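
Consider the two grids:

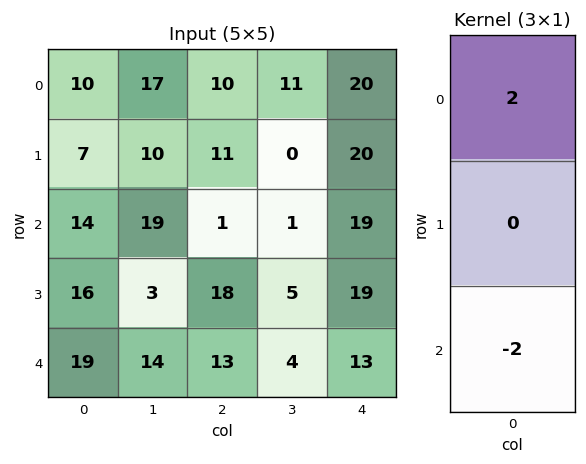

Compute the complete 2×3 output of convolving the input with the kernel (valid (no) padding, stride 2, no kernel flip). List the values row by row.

-8 18 2
-10 -24 12

Output[0,0]: The receptive field on the input at this output position is [10 / 7 / 14]. Elementwise product with the kernel and sum: 10·2 + 14·-2.
Output[0,1]: The receptive field on the input at this output position is [10 / 11 / 1]. Elementwise product with the kernel and sum: 10·2 + 1·-2.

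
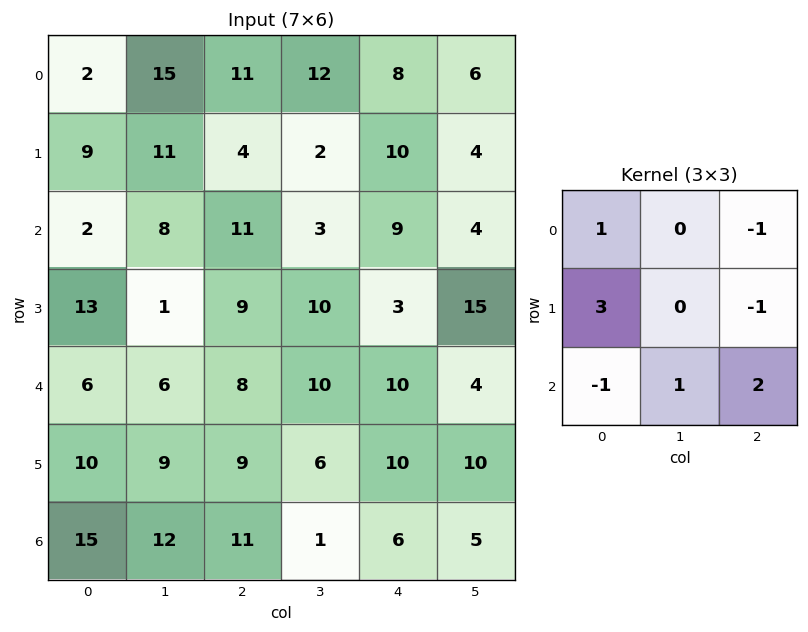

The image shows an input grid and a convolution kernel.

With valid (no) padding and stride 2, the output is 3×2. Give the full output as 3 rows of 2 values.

Output[0,0]: The receptive field on the input at this output position is [2 15 11 / 9 11 4 / 2 8 11]. Elementwise product with the kernel and sum: 2·1 + 11·-1 + 9·3 + 4·-1 + 2·-1 + 8·1 + 11·2.

42 15
37 48
38 17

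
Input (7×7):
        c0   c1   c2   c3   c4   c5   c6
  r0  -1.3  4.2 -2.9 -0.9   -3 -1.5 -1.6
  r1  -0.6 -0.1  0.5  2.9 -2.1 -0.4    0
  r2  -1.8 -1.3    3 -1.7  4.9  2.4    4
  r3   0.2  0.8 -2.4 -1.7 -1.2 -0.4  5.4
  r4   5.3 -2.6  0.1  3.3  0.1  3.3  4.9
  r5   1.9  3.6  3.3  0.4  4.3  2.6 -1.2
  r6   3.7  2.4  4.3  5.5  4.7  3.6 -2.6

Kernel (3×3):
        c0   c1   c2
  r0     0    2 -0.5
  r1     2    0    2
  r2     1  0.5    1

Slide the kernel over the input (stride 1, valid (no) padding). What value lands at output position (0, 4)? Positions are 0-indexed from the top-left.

3.7

The receptive field on the input at this output position is [-3 -1.5 -1.6 / -2.1 -0.4 0 / 4.9 2.4 4]. Elementwise product with the kernel and sum: -1.5·2 + -1.6·-0.5 + -2.1·2 + 0·2 + 4.9·1 + 2.4·0.5 + 4·1.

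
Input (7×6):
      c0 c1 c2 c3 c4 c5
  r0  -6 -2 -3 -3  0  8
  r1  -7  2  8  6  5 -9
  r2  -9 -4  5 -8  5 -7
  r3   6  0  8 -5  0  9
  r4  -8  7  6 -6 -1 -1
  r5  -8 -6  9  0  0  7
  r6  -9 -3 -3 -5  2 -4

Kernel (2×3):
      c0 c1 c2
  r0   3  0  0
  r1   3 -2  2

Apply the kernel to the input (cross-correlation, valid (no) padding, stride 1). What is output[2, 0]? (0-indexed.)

The receptive field on the input at this output position is [-9 -4 5 / 6 0 8]. Elementwise product with the kernel and sum: -9·3 + 6·3 + 0·-2 + 8·2.

7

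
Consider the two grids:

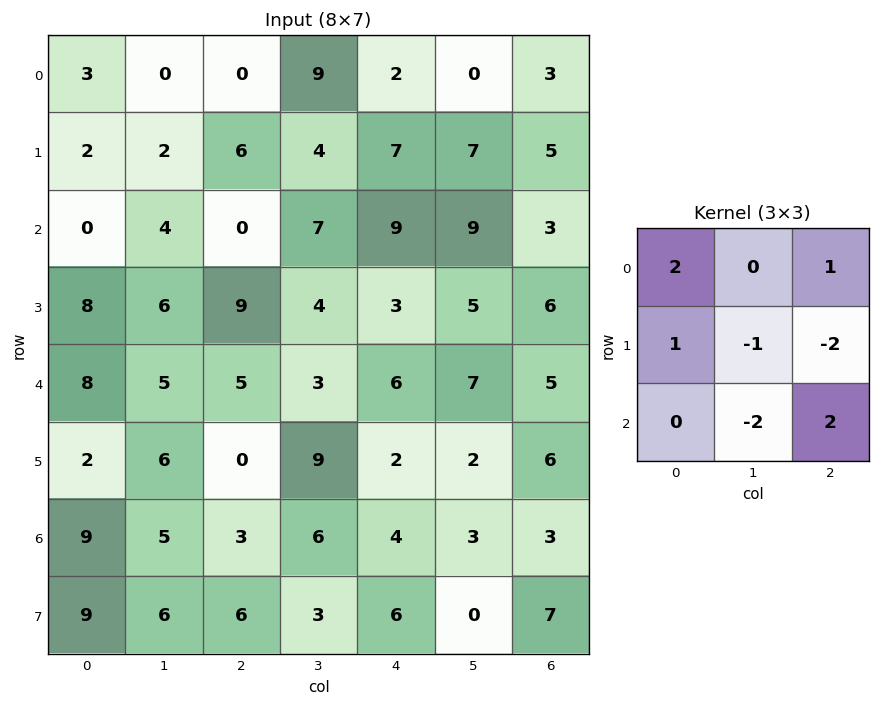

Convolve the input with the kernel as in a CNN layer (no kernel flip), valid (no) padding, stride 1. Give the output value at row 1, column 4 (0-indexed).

15

The receptive field on the input at this output position is [7 7 5 / 9 9 3 / 3 5 6]. Elementwise product with the kernel and sum: 7·2 + 5·1 + 9·1 + 9·-1 + 3·-2 + 5·-2 + 6·2.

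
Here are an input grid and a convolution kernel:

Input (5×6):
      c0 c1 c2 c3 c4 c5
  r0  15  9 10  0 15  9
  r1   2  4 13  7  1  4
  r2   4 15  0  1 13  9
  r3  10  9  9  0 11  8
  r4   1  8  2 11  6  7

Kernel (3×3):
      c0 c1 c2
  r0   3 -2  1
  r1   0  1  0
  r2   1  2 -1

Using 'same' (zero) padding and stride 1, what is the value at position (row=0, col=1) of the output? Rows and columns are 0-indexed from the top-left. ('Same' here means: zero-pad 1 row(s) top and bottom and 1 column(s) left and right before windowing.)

The receptive field on the zero-padded input at this output position is [0 0 0 / 15 9 10 / 2 4 13]. Elementwise product with the kernel and sum: 0·3 + 0·-2 + 0·1 + 9·1 + 2·1 + 4·2 + 13·-1.

6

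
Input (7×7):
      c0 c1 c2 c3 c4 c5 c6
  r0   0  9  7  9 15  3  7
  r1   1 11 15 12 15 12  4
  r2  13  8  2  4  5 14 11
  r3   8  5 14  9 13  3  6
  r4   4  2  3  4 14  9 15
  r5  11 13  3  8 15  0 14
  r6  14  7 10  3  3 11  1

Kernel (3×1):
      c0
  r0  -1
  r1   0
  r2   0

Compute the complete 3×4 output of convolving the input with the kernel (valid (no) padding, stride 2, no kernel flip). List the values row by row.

0 -7 -15 -7
-13 -2 -5 -11
-4 -3 -14 -15

Output[0,0]: The receptive field on the input at this output position is [0 / 1 / 13]. Elementwise product with the kernel and sum: 0·-1.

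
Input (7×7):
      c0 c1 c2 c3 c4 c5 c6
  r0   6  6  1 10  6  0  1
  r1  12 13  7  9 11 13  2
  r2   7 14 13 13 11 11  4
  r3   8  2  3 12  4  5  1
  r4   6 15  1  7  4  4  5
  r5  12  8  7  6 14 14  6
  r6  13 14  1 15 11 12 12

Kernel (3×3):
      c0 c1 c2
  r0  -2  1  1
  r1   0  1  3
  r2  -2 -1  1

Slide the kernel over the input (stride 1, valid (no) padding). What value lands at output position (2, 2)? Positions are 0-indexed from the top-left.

The receptive field on the input at this output position is [13 13 11 / 3 12 4 / 1 7 4]. Elementwise product with the kernel and sum: 13·-2 + 13·1 + 11·1 + 12·1 + 4·3 + 1·-2 + 7·-1 + 4·1.

17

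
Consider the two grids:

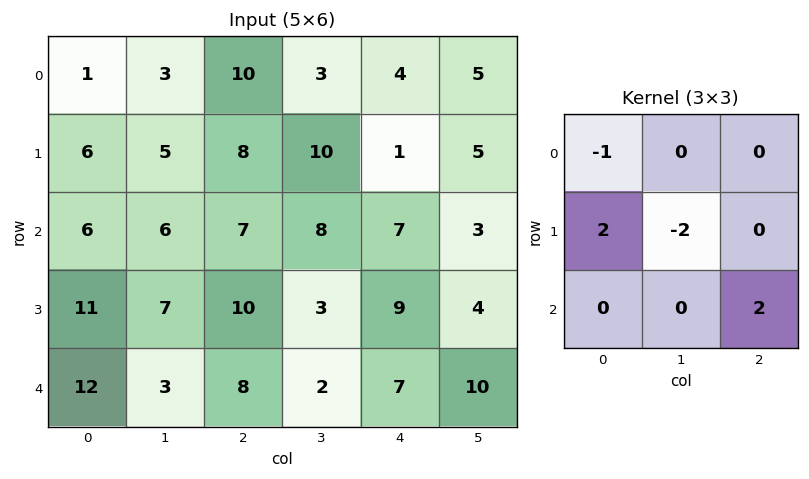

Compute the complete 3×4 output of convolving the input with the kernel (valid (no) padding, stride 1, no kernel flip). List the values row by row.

15 7 0 21
14 -1 8 0
18 -8 21 0

Output[0,0]: The receptive field on the input at this output position is [1 3 10 / 6 5 8 / 6 6 7]. Elementwise product with the kernel and sum: 1·-1 + 6·2 + 5·-2 + 7·2.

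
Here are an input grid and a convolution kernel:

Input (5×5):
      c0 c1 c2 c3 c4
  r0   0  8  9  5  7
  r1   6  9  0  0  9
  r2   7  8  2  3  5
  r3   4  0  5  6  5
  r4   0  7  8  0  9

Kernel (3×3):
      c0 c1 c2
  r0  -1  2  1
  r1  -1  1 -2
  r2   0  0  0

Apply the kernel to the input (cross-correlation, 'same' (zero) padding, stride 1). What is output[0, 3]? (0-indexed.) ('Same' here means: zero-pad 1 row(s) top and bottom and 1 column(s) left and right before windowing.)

The receptive field on the zero-padded input at this output position is [0 0 0 / 9 5 7 / 0 0 9]. Elementwise product with the kernel and sum: 0·-1 + 0·2 + 0·1 + 9·-1 + 5·1 + 7·-2.

-18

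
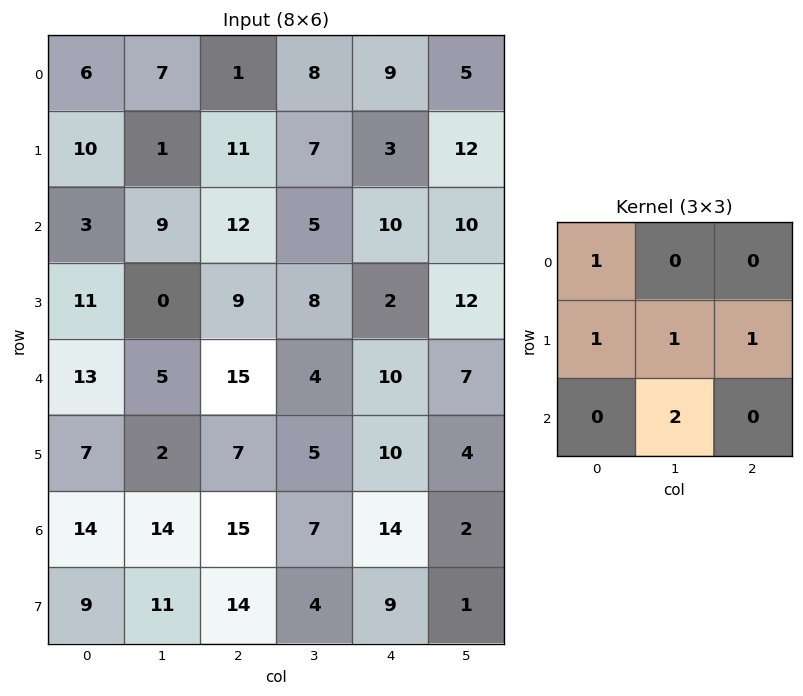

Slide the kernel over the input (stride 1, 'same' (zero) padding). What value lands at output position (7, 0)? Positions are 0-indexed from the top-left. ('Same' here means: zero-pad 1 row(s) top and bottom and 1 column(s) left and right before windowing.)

The receptive field on the zero-padded input at this output position is [0 14 14 / 0 9 11 / 0 0 0]. Elementwise product with the kernel and sum: 0·1 + 0·1 + 9·1 + 11·1 + 0·2.

20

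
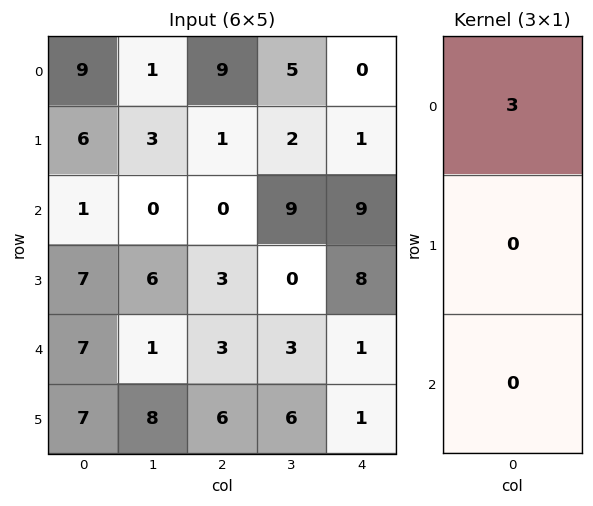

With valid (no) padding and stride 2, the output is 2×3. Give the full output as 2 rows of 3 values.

27 27 0
3 0 27

Output[0,0]: The receptive field on the input at this output position is [9 / 6 / 1]. Elementwise product with the kernel and sum: 9·3.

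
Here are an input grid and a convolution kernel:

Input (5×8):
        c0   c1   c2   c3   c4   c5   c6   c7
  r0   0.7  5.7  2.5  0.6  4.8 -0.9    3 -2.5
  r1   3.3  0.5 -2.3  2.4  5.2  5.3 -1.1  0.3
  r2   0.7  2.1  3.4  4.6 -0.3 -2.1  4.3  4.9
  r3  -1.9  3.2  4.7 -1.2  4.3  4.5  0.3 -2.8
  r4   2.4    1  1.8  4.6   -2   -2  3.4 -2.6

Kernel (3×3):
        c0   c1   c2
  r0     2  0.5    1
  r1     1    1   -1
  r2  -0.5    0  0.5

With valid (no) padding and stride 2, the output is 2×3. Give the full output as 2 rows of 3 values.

Output[0,0]: The receptive field on the input at this output position is [0.7 5.7 2.5 / 3.3 0.5 -2.3 / 0.7 2.1 3.4]. Elementwise product with the kernel and sum: 0.7·2 + 5.7·0.5 + 2.5·1 + 3.3·1 + 0.5·1 + -2.3·-1 + 0.7·-0.5 + 3.4·0.5.

14.2 3.15 26.05
2.15 6.1 13.85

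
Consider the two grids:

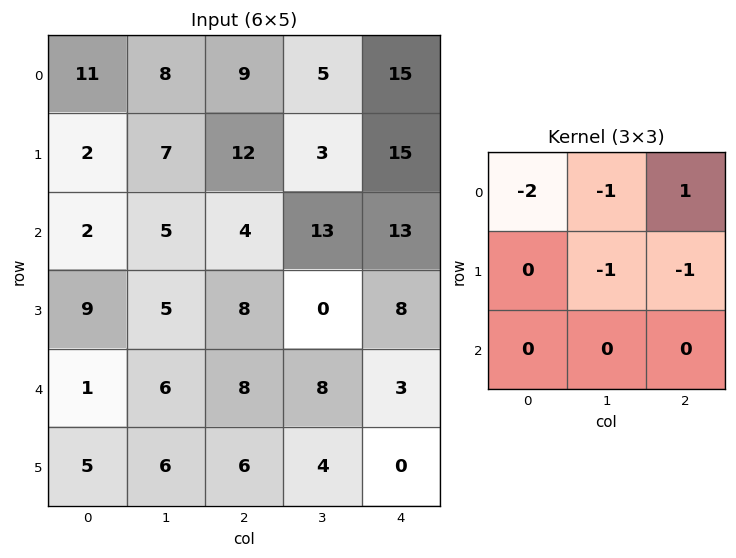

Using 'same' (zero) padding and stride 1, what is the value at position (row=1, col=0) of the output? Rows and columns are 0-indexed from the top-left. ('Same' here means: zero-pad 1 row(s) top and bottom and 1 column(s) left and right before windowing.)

The receptive field on the zero-padded input at this output position is [0 11 8 / 0 2 7 / 0 2 5]. Elementwise product with the kernel and sum: 0·-2 + 11·-1 + 8·1 + 2·-1 + 7·-1.

-12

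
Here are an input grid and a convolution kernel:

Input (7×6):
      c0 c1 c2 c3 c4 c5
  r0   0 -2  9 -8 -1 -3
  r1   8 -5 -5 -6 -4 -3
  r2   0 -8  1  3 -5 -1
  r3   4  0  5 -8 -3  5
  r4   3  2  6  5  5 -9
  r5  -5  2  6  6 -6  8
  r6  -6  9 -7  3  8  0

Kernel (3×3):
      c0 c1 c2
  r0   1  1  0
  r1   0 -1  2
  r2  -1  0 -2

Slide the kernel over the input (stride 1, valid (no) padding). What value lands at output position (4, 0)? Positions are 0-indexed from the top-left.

35

The receptive field on the input at this output position is [3 2 6 / -5 2 6 / -6 9 -7]. Elementwise product with the kernel and sum: 3·1 + 2·1 + 2·-1 + 6·2 + -6·-1 + -7·-2.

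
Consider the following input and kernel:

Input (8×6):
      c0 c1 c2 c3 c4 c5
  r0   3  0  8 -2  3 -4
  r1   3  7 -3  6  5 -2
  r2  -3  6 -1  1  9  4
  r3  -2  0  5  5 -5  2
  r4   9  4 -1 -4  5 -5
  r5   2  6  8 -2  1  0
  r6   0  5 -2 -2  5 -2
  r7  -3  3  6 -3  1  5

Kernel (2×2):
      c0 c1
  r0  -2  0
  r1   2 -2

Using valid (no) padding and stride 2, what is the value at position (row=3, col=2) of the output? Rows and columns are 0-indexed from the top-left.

The receptive field on the input at this output position is [5 -2 / 1 5]. Elementwise product with the kernel and sum: 5·-2 + 1·2 + 5·-2.

-18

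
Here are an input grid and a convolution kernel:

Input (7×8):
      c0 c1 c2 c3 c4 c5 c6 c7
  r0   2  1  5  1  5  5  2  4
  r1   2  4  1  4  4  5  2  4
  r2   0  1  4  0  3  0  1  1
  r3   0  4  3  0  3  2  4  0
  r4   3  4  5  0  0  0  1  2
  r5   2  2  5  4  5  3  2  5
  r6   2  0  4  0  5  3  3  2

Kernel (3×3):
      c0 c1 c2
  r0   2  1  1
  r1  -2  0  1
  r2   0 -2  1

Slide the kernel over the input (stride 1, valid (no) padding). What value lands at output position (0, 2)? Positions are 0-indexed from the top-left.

The receptive field on the input at this output position is [5 1 5 / 1 4 4 / 4 0 3]. Elementwise product with the kernel and sum: 5·2 + 1·1 + 5·1 + 1·-2 + 4·1 + 0·-2 + 3·1.

21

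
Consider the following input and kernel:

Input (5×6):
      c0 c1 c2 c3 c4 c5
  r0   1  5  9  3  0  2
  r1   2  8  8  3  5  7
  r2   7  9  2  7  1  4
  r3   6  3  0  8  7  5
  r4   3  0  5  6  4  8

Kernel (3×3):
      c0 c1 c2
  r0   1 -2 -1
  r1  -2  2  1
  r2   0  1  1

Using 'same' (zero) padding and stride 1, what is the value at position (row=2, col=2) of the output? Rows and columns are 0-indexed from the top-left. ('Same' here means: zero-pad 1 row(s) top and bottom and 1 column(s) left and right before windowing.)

-10

The receptive field on the zero-padded input at this output position is [8 8 3 / 9 2 7 / 3 0 8]. Elementwise product with the kernel and sum: 8·1 + 8·-2 + 3·-1 + 9·-2 + 2·2 + 7·1 + 0·1 + 8·1.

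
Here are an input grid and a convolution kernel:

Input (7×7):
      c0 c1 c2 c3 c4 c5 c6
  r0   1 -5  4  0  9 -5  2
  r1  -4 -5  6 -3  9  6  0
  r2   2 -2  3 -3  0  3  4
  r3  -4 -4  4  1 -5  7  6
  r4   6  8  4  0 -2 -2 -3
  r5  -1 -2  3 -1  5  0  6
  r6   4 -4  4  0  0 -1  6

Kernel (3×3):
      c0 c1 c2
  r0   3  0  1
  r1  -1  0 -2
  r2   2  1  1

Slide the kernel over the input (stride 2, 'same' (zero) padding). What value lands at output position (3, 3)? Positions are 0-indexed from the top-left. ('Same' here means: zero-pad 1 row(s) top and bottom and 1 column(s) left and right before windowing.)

1

The receptive field on the zero-padded input at this output position is [0 6 0 / -1 6 0 / 0 0 0]. Elementwise product with the kernel and sum: 0·3 + 0·1 + -1·-1 + 0·-2 + 0·2 + 0·1 + 0·1.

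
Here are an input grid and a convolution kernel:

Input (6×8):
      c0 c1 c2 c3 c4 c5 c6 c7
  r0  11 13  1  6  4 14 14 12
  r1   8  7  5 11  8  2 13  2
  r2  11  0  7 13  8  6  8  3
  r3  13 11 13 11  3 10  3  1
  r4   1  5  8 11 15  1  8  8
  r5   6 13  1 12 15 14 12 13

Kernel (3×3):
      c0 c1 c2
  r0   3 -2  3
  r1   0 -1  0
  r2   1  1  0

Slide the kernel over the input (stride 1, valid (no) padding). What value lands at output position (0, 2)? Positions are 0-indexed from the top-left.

12

The receptive field on the input at this output position is [1 6 4 / 5 11 8 / 7 13 8]. Elementwise product with the kernel and sum: 1·3 + 6·-2 + 4·3 + 11·-1 + 7·1 + 13·1.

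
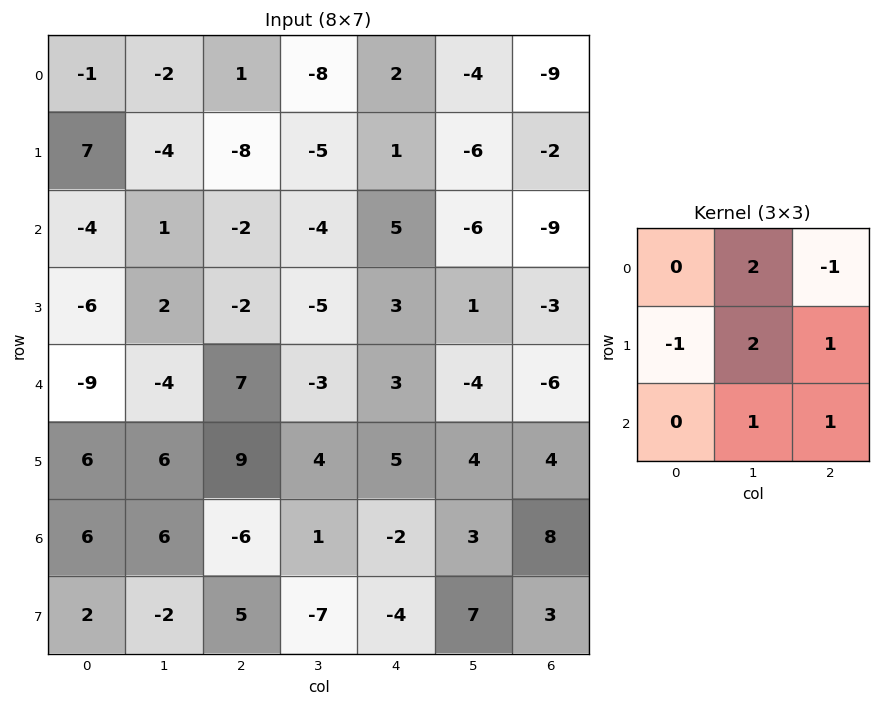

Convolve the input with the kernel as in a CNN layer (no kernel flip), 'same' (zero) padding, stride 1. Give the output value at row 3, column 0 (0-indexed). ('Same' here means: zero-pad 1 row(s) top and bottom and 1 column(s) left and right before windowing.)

The receptive field on the zero-padded input at this output position is [0 -4 1 / 0 -6 2 / 0 -9 -4]. Elementwise product with the kernel and sum: -4·2 + 1·-1 + 0·-1 + -6·2 + 2·1 + -9·1 + -4·1.

-32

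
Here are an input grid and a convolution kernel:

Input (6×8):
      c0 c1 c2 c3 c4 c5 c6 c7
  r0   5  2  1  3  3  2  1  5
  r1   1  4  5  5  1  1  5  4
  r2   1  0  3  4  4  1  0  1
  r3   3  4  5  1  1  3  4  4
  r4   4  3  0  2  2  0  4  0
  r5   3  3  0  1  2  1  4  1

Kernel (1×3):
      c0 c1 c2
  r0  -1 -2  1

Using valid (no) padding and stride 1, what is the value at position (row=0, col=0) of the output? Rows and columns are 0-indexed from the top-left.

The receptive field on the input at this output position is [5 2 1]. Elementwise product with the kernel and sum: 5·-1 + 2·-2 + 1·1.

-8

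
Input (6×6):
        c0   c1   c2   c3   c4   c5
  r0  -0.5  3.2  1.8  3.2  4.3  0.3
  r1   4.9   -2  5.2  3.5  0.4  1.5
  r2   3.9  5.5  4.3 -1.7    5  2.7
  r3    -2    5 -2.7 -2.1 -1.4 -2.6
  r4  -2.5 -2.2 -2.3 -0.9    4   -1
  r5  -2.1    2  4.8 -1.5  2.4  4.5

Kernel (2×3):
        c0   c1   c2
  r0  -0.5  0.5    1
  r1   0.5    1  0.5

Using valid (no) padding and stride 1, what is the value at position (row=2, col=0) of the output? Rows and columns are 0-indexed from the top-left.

The receptive field on the input at this output position is [3.9 5.5 4.3 / -2 5 -2.7]. Elementwise product with the kernel and sum: 3.9·-0.5 + 5.5·0.5 + 4.3·1 + -2·0.5 + 5·1 + -2.7·0.5.

7.75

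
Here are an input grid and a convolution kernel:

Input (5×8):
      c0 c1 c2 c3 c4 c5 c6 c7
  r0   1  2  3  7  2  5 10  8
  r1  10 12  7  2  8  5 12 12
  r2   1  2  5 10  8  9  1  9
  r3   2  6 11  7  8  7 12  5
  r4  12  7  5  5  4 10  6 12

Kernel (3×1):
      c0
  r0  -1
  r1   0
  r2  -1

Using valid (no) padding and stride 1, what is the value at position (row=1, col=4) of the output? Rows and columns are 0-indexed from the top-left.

-16

The receptive field on the input at this output position is [8 / 8 / 8]. Elementwise product with the kernel and sum: 8·-1 + 8·-1.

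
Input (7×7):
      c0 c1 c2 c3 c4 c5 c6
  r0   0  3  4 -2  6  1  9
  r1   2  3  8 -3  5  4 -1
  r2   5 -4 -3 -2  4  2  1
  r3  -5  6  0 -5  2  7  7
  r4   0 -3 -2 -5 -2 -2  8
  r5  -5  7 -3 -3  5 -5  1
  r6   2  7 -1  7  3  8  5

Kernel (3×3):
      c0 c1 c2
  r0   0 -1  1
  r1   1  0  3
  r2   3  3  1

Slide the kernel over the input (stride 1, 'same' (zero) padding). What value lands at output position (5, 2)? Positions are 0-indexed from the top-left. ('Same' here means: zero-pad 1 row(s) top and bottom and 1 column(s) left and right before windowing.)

The receptive field on the zero-padded input at this output position is [-3 -2 -5 / 7 -3 -3 / 7 -1 7]. Elementwise product with the kernel and sum: -2·-1 + -5·1 + 7·1 + -3·3 + 7·3 + -1·3 + 7·1.

20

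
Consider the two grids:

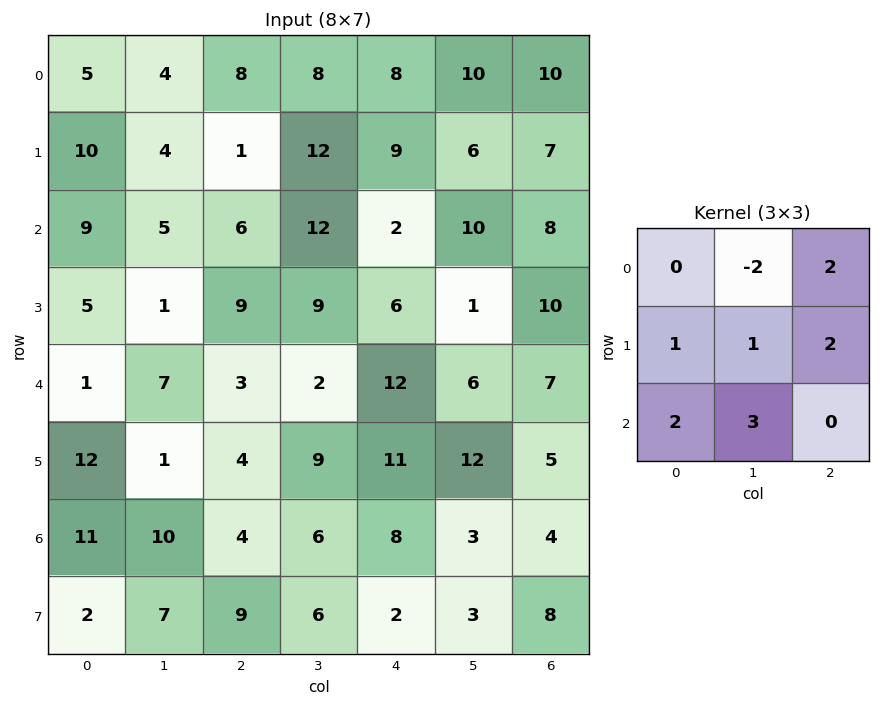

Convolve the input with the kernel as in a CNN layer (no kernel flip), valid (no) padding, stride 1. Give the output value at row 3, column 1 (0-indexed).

28

The receptive field on the input at this output position is [1 9 9 / 7 3 2 / 1 4 9]. Elementwise product with the kernel and sum: 9·-2 + 9·2 + 7·1 + 3·1 + 2·2 + 1·2 + 4·3.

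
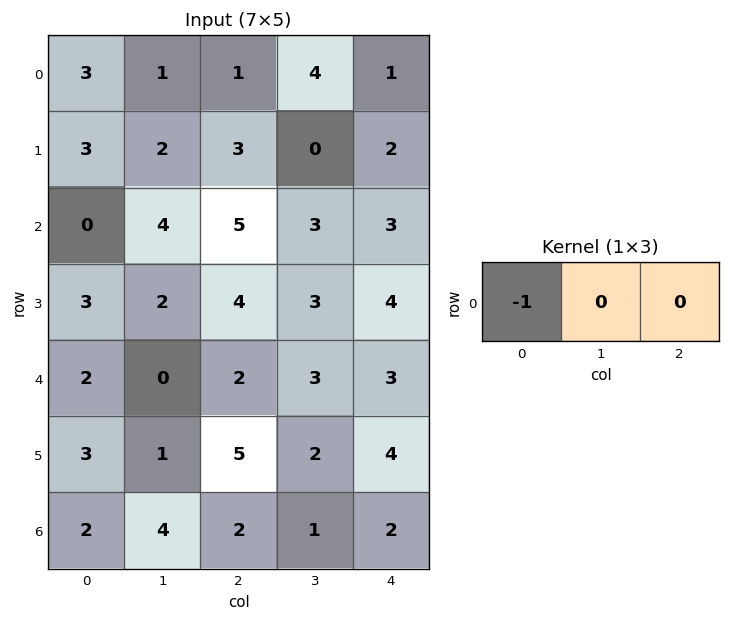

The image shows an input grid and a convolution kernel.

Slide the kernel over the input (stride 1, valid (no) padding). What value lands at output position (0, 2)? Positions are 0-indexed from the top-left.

-1

The receptive field on the input at this output position is [1 4 1]. Elementwise product with the kernel and sum: 1·-1.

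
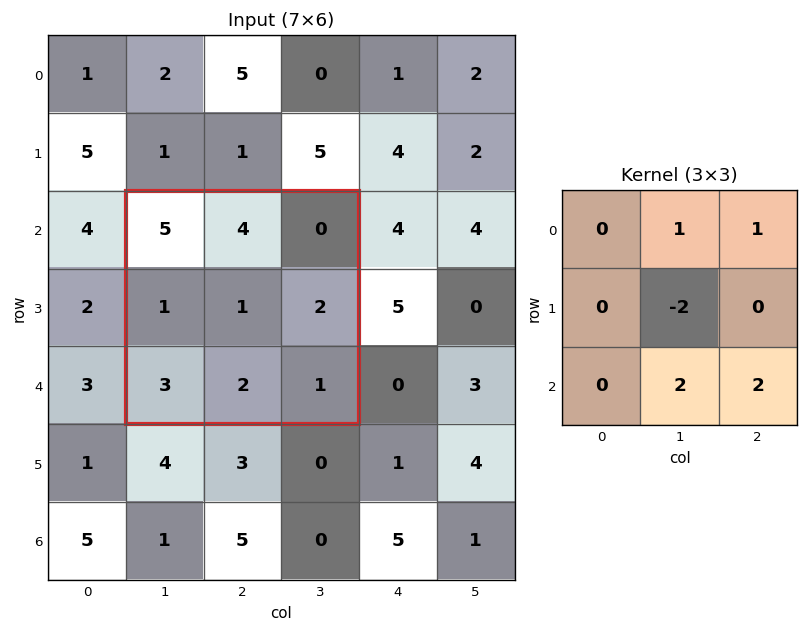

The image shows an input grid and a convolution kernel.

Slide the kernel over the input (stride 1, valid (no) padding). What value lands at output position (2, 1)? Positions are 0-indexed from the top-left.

The receptive field on the input at this output position is [5 4 0 / 1 1 2 / 3 2 1]. Elementwise product with the kernel and sum: 4·1 + 0·1 + 1·-2 + 2·2 + 1·2.

8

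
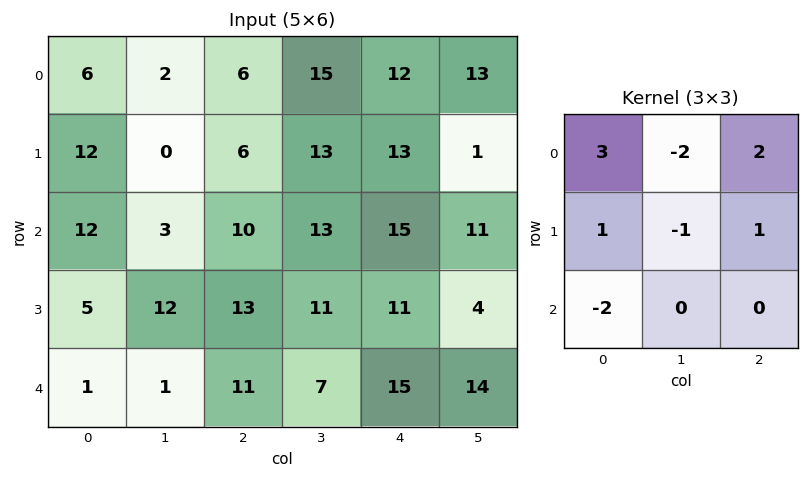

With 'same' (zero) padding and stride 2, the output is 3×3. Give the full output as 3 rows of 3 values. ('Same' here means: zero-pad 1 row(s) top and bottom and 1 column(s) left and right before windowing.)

Output[0,0]: The receptive field on the zero-padded input at this output position is [0 0 0 / 0 6 2 / 0 12 0]. Elementwise product with the kernel and sum: 0·3 + 0·-2 + 0·2 + 0·1 + 6·-1 + 2·1 + 0·-2.

-4 11 -10
-33 -4 2
14 29 25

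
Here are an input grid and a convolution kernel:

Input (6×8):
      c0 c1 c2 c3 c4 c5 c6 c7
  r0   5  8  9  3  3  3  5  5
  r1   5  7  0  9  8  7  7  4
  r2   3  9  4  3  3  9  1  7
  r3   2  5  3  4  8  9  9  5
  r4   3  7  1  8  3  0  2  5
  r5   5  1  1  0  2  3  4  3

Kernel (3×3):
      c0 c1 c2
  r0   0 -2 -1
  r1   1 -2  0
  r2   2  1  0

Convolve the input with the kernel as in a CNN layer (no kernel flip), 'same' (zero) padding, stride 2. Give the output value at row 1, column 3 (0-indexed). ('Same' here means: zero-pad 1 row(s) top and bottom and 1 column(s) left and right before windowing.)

The receptive field on the zero-padded input at this output position is [7 7 4 / 9 1 7 / 9 9 5]. Elementwise product with the kernel and sum: 7·-2 + 4·-1 + 9·1 + 1·-2 + 9·2 + 9·1.

16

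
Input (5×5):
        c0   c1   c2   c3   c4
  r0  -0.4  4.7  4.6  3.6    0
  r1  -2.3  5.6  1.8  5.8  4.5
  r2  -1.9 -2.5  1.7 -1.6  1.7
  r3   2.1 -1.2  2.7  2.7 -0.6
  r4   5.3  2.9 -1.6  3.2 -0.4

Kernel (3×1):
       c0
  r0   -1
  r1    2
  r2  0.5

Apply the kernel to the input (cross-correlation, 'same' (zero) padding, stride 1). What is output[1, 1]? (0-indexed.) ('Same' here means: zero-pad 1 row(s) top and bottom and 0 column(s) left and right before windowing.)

5.25

The receptive field on the zero-padded input at this output position is [4.7 / 5.6 / -2.5]. Elementwise product with the kernel and sum: 4.7·-1 + 5.6·2 + -2.5·0.5.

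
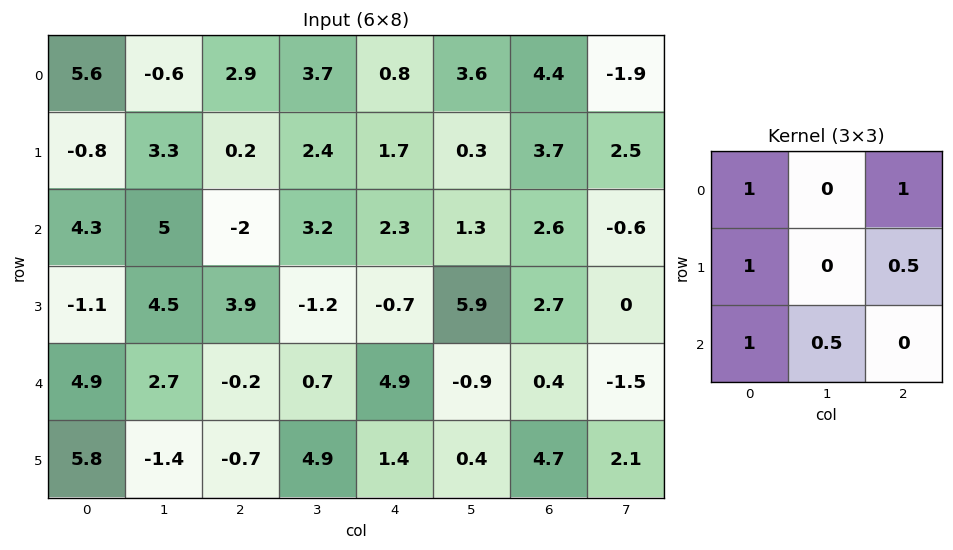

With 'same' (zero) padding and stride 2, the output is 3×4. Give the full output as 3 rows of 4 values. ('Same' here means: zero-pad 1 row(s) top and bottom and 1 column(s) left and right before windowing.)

-0.7 4.65 8.75 4.8
5.25 18.75 5 11.05
8.75 4.6 10.55 7

Output[0,0]: The receptive field on the zero-padded input at this output position is [0 0 0 / 0 5.6 -0.6 / 0 -0.8 3.3]. Elementwise product with the kernel and sum: 0·1 + 0·1 + 0·1 + -0.6·0.5 + 0·1 + -0.8·0.5.
Output[0,1]: The receptive field on the zero-padded input at this output position is [0 0 0 / -0.6 2.9 3.7 / 3.3 0.2 2.4]. Elementwise product with the kernel and sum: 0·1 + 0·1 + -0.6·1 + 3.7·0.5 + 3.3·1 + 0.2·0.5.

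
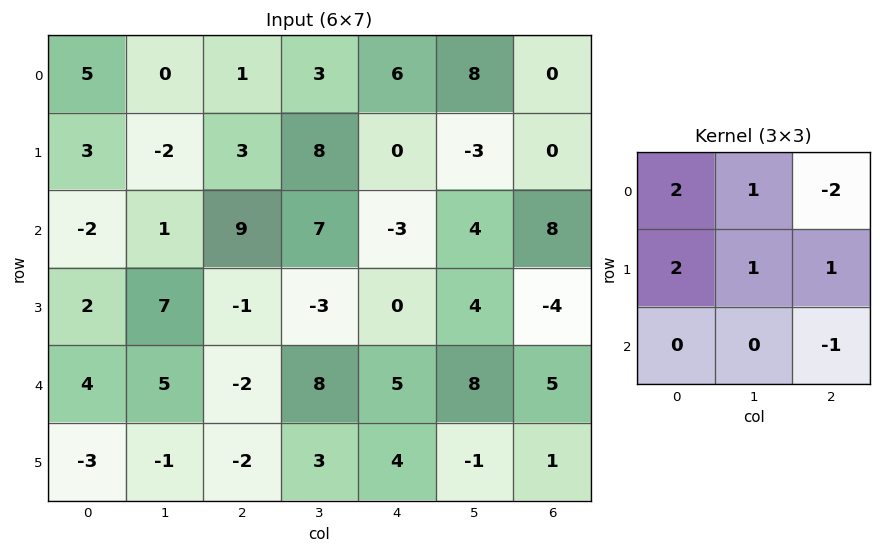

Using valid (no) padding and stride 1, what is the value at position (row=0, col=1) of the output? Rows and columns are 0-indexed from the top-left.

The receptive field on the input at this output position is [0 1 3 / -2 3 8 / 1 9 7]. Elementwise product with the kernel and sum: 0·2 + 1·1 + 3·-2 + -2·2 + 3·1 + 8·1 + 7·-1.

-5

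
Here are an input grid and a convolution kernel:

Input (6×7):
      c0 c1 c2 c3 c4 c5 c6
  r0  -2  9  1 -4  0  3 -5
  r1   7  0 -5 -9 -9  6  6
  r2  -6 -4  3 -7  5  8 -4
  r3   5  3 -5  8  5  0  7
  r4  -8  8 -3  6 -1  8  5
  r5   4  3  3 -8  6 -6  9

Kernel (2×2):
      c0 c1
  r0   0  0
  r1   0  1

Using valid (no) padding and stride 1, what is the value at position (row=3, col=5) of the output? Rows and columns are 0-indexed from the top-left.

5

The receptive field on the input at this output position is [0 7 / 8 5]. Elementwise product with the kernel and sum: 5·1.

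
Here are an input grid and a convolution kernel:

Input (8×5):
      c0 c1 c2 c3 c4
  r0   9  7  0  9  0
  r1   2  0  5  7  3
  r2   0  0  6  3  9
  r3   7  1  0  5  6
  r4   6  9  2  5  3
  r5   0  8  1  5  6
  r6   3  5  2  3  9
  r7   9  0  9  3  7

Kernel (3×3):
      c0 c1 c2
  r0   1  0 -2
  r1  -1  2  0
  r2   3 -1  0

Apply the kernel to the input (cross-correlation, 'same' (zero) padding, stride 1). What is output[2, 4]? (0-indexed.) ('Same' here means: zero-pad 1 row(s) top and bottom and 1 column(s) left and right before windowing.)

The receptive field on the zero-padded input at this output position is [7 3 0 / 3 9 0 / 5 6 0]. Elementwise product with the kernel and sum: 7·1 + 0·-2 + 3·-1 + 9·2 + 5·3 + 6·-1.

31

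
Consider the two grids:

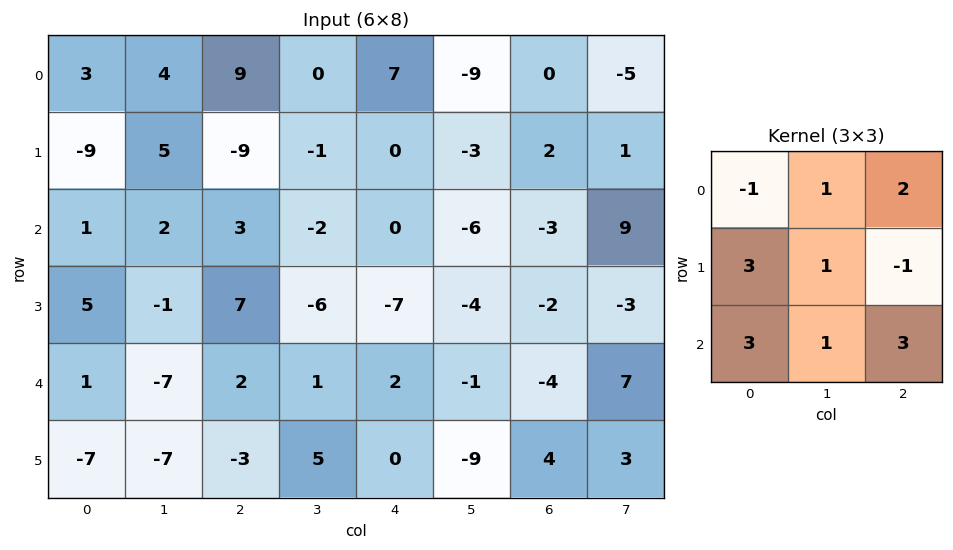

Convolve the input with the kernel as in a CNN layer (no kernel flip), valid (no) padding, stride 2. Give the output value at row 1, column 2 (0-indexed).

The receptive field on the input at this output position is [0 -6 -3 / -7 -4 -2 / 2 -1 -4]. Elementwise product with the kernel and sum: 0·-1 + -6·1 + -3·2 + -7·3 + -4·1 + -2·-1 + 2·3 + -1·1 + -4·3.

-42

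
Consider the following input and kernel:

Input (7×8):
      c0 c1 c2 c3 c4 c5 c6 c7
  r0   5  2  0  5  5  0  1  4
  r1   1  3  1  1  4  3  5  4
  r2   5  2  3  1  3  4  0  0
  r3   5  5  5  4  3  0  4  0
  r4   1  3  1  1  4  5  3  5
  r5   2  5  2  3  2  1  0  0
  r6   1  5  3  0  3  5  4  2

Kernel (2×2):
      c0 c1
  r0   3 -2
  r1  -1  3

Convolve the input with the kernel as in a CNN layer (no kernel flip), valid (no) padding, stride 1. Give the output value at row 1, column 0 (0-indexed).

-2

The receptive field on the input at this output position is [1 3 / 5 2]. Elementwise product with the kernel and sum: 1·3 + 3·-2 + 5·-1 + 2·3.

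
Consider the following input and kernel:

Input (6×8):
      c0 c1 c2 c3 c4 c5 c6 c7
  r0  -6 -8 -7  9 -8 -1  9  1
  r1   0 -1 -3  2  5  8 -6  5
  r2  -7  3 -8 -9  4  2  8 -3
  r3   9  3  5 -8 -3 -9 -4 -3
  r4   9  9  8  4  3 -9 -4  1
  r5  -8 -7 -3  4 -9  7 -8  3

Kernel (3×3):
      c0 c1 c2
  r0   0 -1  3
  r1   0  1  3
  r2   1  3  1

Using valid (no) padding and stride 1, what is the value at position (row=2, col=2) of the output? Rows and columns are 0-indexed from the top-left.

The receptive field on the input at this output position is [-8 -9 4 / 5 -8 -3 / 8 4 3]. Elementwise product with the kernel and sum: -9·-1 + 4·3 + -8·1 + -3·3 + 8·1 + 4·3 + 3·1.

27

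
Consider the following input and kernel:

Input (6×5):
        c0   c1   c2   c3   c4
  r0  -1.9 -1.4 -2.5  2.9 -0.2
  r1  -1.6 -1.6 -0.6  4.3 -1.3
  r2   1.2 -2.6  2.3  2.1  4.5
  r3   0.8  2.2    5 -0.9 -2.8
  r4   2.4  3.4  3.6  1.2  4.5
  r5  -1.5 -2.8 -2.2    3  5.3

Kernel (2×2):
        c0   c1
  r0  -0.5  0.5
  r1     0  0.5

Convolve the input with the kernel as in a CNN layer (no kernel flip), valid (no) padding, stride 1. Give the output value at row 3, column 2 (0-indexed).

-2.35

The receptive field on the input at this output position is [5 -0.9 / 3.6 1.2]. Elementwise product with the kernel and sum: 5·-0.5 + -0.9·0.5 + 1.2·0.5.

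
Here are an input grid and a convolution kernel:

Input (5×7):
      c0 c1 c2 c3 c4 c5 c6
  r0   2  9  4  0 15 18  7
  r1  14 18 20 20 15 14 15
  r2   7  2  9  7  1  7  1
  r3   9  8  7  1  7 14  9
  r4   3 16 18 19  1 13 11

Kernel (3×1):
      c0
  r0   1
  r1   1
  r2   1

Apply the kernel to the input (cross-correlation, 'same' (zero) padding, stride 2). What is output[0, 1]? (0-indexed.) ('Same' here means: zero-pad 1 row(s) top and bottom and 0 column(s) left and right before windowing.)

The receptive field on the zero-padded input at this output position is [0 / 4 / 20]. Elementwise product with the kernel and sum: 0·1 + 4·1 + 20·1.

24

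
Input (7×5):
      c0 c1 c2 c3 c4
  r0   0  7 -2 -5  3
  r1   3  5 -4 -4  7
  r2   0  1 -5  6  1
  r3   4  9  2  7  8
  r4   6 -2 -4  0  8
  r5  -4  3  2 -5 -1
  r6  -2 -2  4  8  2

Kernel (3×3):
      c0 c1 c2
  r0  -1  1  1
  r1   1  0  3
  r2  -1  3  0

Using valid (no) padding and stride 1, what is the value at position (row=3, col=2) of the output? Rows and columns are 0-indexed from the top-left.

16

The receptive field on the input at this output position is [2 7 8 / -4 0 8 / 2 -5 -1]. Elementwise product with the kernel and sum: 2·-1 + 7·1 + 8·1 + -4·1 + 8·3 + 2·-1 + -5·3.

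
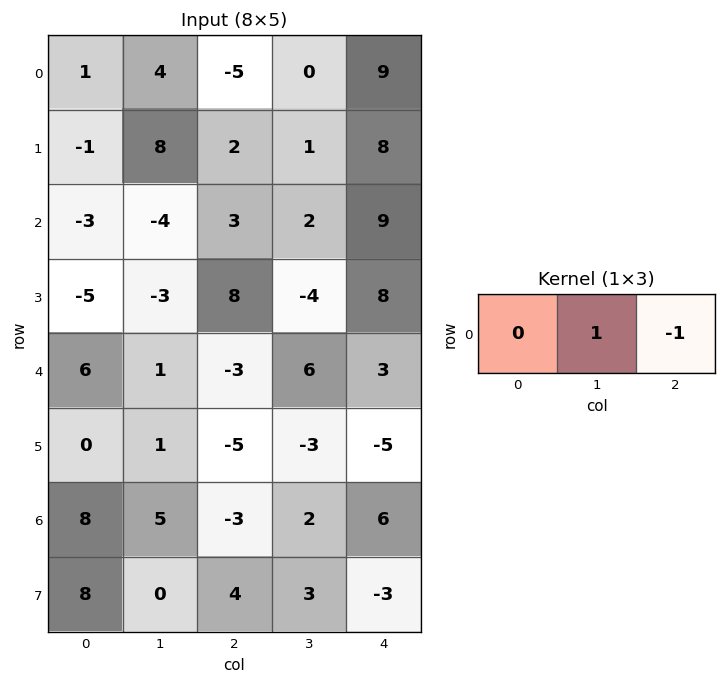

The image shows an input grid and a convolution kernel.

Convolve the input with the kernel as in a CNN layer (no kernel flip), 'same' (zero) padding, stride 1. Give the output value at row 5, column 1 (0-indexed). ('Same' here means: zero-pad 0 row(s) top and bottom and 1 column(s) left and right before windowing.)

6

The receptive field on the zero-padded input at this output position is [0 1 -5]. Elementwise product with the kernel and sum: 1·1 + -5·-1.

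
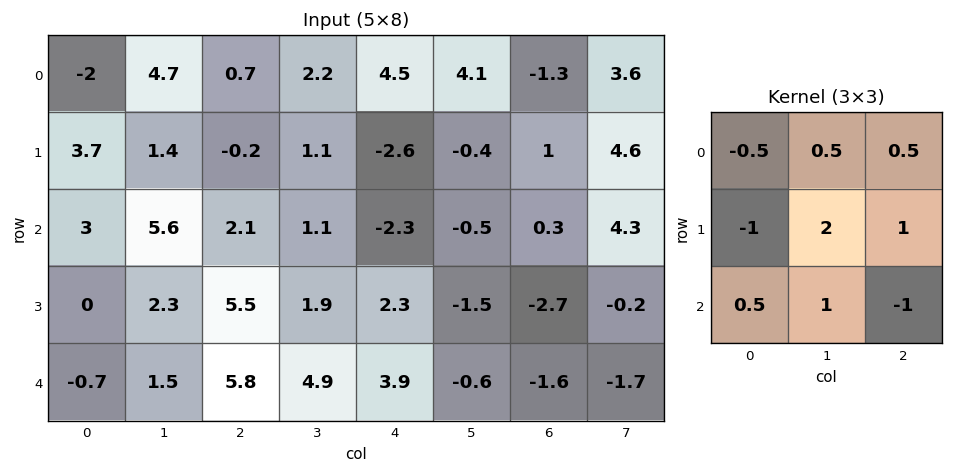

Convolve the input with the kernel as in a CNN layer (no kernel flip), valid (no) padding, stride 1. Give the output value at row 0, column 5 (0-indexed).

1.85

The receptive field on the input at this output position is [4.1 -1.3 3.6 / -0.4 1 4.6 / -0.5 0.3 4.3]. Elementwise product with the kernel and sum: 4.1·-0.5 + -1.3·0.5 + 3.6·0.5 + -0.4·-1 + 1·2 + 4.6·1 + -0.5·0.5 + 0.3·1 + 4.3·-1.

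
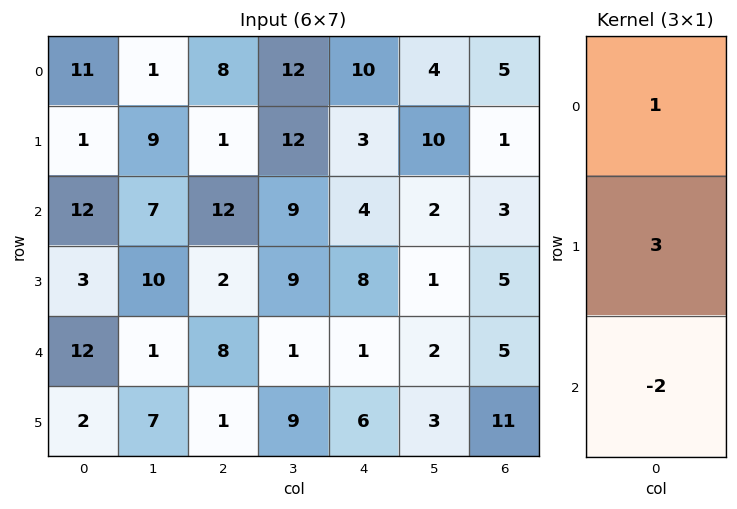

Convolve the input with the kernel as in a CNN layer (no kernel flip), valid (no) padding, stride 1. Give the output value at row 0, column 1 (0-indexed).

14

The receptive field on the input at this output position is [1 / 9 / 7]. Elementwise product with the kernel and sum: 1·1 + 9·3 + 7·-2.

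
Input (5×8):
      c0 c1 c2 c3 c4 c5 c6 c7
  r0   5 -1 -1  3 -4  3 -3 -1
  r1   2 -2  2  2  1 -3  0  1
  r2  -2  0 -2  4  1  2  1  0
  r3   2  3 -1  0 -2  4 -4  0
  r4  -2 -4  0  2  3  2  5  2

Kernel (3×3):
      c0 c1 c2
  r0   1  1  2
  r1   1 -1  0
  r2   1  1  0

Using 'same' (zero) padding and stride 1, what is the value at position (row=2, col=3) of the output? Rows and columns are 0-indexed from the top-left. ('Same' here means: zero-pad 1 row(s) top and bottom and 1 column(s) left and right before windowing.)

The receptive field on the zero-padded input at this output position is [2 2 1 / -2 4 1 / -1 0 -2]. Elementwise product with the kernel and sum: 2·1 + 2·1 + 1·2 + -2·1 + 4·-1 + -1·1 + 0·1.

-1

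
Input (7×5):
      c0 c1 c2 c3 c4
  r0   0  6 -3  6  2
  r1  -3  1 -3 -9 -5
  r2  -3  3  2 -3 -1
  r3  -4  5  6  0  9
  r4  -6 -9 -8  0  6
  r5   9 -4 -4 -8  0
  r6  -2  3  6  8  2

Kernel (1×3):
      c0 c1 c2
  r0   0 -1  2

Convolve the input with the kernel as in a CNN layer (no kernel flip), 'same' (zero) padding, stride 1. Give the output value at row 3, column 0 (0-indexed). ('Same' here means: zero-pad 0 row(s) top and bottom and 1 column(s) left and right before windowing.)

The receptive field on the zero-padded input at this output position is [0 -4 5]. Elementwise product with the kernel and sum: -4·-1 + 5·2.

14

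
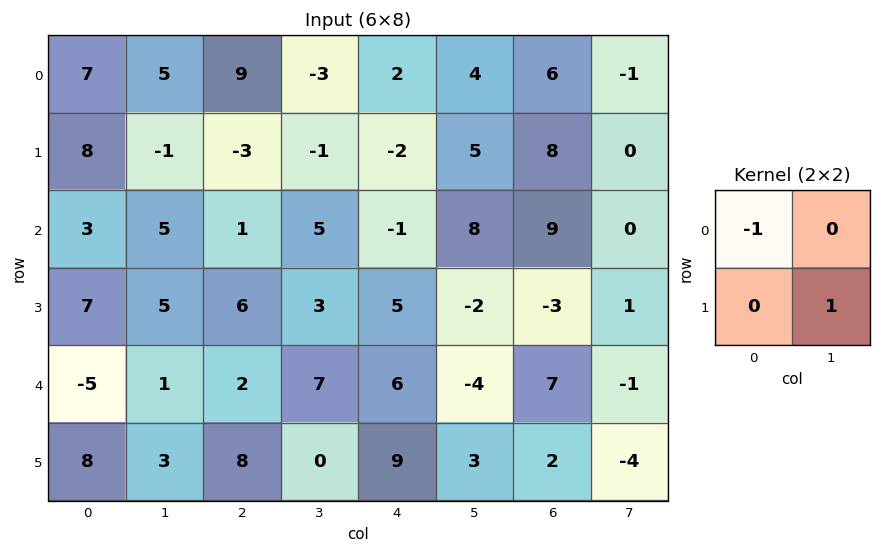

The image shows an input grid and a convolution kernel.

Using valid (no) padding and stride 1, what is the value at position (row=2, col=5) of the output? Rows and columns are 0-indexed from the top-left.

The receptive field on the input at this output position is [8 9 / -2 -3]. Elementwise product with the kernel and sum: 8·-1 + -3·1.

-11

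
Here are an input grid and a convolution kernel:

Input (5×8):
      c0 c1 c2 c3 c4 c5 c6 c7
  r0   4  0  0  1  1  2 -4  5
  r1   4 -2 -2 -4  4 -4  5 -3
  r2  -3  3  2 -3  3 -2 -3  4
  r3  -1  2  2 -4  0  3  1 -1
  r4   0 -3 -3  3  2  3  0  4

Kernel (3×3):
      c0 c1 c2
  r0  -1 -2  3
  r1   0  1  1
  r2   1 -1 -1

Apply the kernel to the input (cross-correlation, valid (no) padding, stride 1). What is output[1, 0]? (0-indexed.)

The receptive field on the input at this output position is [4 -2 -2 / -3 3 2 / -1 2 2]. Elementwise product with the kernel and sum: 4·-1 + -2·-2 + -2·3 + 3·1 + 2·1 + -1·1 + 2·-1 + 2·-1.

-6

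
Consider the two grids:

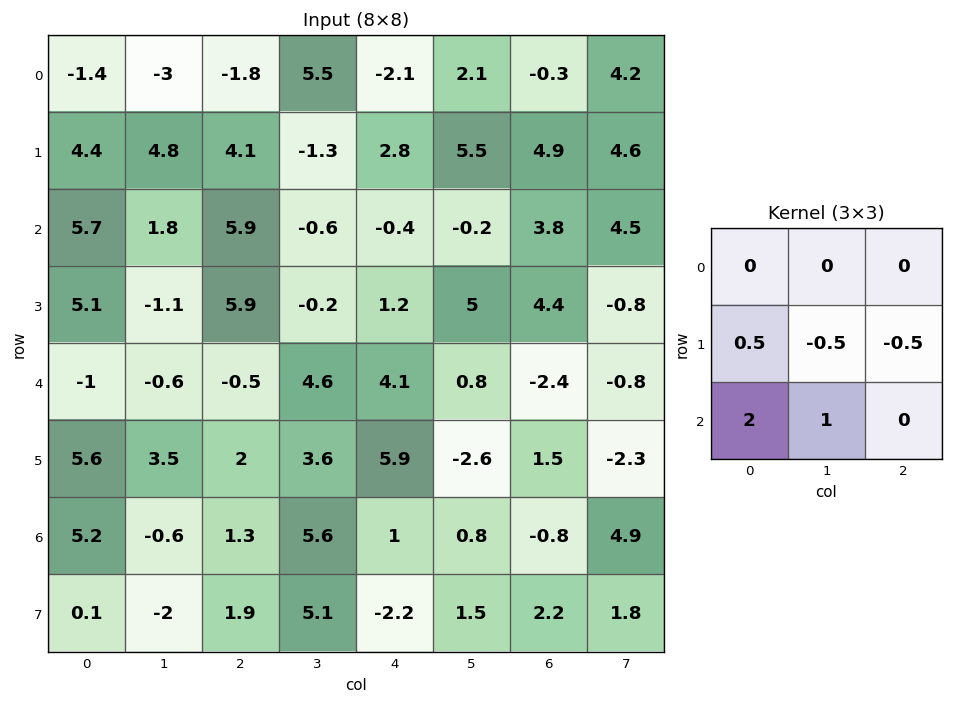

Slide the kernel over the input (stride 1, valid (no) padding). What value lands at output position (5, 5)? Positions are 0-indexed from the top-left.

3.55

The receptive field on the input at this output position is [-2.6 1.5 -2.3 / 0.8 -0.8 4.9 / 1.5 2.2 1.8]. Elementwise product with the kernel and sum: 0.8·0.5 + -0.8·-0.5 + 4.9·-0.5 + 1.5·2 + 2.2·1.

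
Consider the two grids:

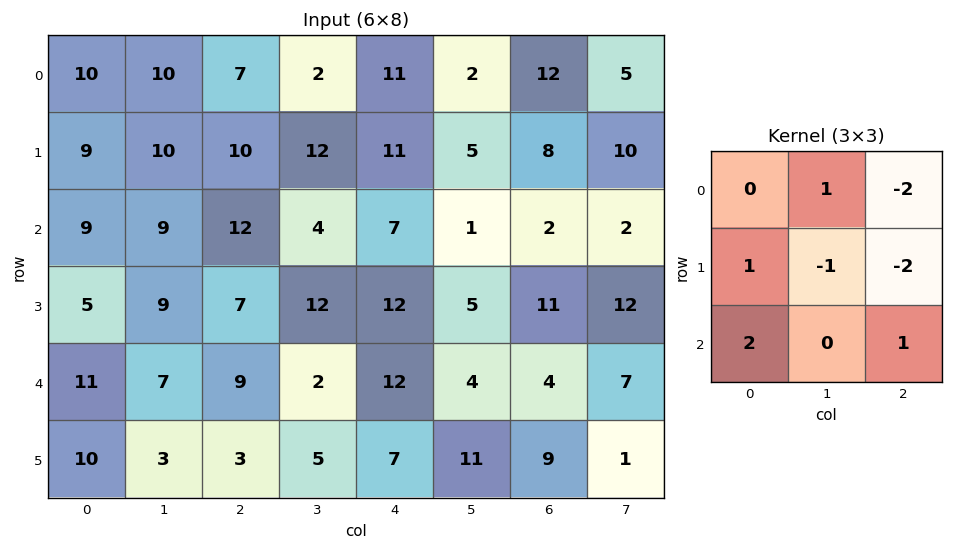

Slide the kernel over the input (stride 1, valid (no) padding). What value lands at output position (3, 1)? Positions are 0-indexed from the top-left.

The receptive field on the input at this output position is [9 7 12 / 7 9 2 / 3 3 5]. Elementwise product with the kernel and sum: 7·1 + 12·-2 + 7·1 + 9·-1 + 2·-2 + 3·2 + 5·1.

-12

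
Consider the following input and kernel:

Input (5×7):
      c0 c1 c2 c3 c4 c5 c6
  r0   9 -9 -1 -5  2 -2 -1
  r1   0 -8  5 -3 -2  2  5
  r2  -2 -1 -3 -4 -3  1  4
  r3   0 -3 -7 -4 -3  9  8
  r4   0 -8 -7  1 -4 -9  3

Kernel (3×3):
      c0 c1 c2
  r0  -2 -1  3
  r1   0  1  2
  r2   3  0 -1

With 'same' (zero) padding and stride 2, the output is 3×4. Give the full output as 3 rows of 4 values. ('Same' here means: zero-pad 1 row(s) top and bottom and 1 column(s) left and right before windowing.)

-1 -32 -13 5
-25 -14 -8 22
-25 -4 16 -23

Output[0,0]: The receptive field on the zero-padded input at this output position is [0 0 0 / 0 9 -9 / 0 0 -8]. Elementwise product with the kernel and sum: 0·-2 + 0·-1 + 0·3 + 9·1 + -9·2 + 0·3 + -8·-1.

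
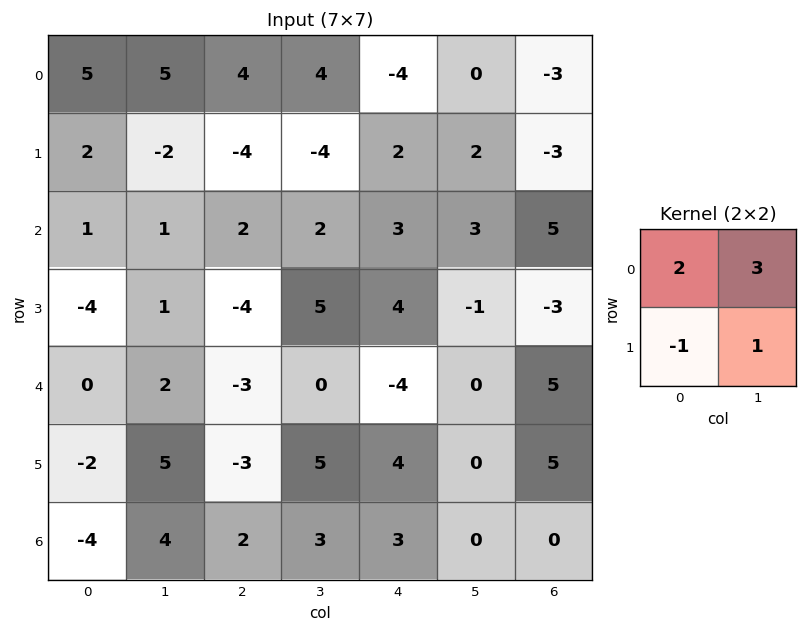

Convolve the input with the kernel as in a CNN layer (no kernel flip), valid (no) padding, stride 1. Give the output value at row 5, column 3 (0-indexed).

22

The receptive field on the input at this output position is [5 4 / 3 3]. Elementwise product with the kernel and sum: 5·2 + 4·3 + 3·-1 + 3·1.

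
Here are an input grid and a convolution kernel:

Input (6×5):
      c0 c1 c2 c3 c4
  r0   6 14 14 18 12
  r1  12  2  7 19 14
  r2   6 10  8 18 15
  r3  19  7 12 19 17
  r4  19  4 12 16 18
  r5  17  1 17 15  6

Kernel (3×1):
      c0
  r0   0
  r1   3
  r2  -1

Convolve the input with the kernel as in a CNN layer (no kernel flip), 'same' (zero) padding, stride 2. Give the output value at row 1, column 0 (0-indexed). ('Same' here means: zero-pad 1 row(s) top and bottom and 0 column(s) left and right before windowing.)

-1

The receptive field on the zero-padded input at this output position is [12 / 6 / 19]. Elementwise product with the kernel and sum: 6·3 + 19·-1.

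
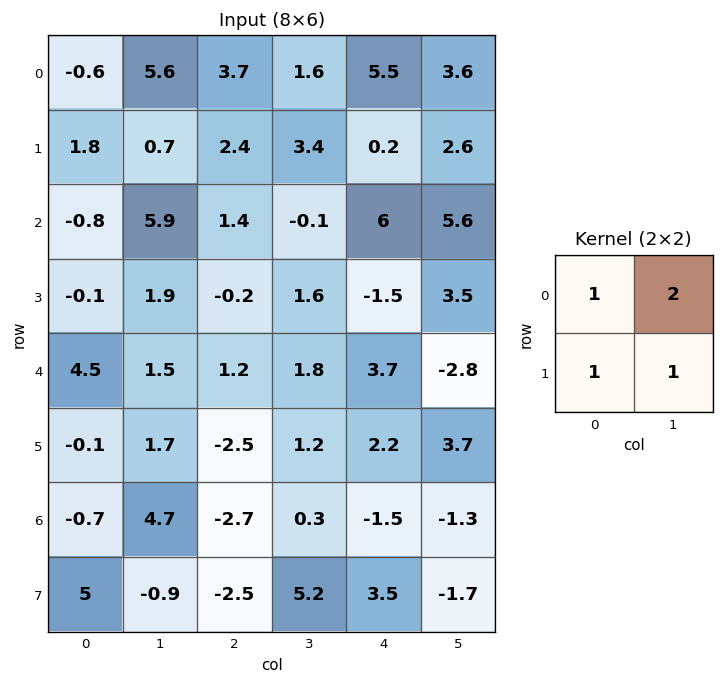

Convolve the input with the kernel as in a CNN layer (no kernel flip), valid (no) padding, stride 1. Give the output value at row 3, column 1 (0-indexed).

4.2

The receptive field on the input at this output position is [1.9 -0.2 / 1.5 1.2]. Elementwise product with the kernel and sum: 1.9·1 + -0.2·2 + 1.5·1 + 1.2·1.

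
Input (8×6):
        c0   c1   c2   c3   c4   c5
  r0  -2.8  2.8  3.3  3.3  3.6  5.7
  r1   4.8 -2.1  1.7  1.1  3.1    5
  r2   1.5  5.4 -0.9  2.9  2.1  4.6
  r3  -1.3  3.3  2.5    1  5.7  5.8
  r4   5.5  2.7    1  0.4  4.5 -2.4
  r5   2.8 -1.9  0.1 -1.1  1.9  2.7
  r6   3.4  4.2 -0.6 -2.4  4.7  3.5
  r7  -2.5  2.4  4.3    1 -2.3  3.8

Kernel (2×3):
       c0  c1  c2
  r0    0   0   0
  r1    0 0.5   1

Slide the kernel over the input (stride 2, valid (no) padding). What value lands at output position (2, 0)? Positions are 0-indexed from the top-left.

-0.85

The receptive field on the input at this output position is [5.5 2.7 1 / 2.8 -1.9 0.1]. Elementwise product with the kernel and sum: -1.9·0.5 + 0.1·1.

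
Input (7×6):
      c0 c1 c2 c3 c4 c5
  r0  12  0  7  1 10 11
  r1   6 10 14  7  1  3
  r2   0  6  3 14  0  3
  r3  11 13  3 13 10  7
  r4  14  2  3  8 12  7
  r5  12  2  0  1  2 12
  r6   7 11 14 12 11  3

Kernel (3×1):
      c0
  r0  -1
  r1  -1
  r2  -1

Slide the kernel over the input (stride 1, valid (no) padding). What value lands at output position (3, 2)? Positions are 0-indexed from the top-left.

The receptive field on the input at this output position is [3 / 3 / 0]. Elementwise product with the kernel and sum: 3·-1 + 3·-1 + 0·-1.

-6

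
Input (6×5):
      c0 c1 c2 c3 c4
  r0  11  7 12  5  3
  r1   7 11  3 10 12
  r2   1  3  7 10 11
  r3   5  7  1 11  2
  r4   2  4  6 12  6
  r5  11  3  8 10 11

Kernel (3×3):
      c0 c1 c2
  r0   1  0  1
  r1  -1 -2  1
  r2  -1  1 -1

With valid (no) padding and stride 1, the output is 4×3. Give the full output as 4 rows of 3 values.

-8 -1 -4
11 -3 7
-14 5 -3
-14 9 -30

Output[0,0]: The receptive field on the input at this output position is [11 7 12 / 7 11 3 / 1 3 7]. Elementwise product with the kernel and sum: 11·1 + 12·1 + 7·-1 + 11·-2 + 3·1 + 1·-1 + 3·1 + 7·-1.
Output[0,1]: The receptive field on the input at this output position is [7 12 5 / 11 3 10 / 3 7 10]. Elementwise product with the kernel and sum: 7·1 + 5·1 + 11·-1 + 3·-2 + 10·1 + 3·-1 + 7·1 + 10·-1.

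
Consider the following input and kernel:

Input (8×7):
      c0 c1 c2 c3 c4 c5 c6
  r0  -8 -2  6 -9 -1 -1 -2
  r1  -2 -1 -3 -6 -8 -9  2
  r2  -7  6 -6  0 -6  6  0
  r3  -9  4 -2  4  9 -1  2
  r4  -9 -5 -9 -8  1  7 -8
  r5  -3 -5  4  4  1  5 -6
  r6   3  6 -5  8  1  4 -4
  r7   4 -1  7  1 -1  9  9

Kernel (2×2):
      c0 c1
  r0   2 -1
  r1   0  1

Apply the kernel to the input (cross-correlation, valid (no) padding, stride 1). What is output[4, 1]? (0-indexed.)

3

The receptive field on the input at this output position is [-5 -9 / -5 4]. Elementwise product with the kernel and sum: -5·2 + -9·-1 + 4·1.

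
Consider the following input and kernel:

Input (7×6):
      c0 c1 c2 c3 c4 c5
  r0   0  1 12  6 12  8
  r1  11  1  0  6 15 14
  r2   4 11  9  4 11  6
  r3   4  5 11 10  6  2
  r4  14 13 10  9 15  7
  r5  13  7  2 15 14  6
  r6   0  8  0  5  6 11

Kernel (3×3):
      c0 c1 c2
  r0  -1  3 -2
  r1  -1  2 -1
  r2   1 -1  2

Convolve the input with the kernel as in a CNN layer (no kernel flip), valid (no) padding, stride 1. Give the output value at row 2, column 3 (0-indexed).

25

The receptive field on the input at this output position is [4 11 6 / 10 6 2 / 9 15 7]. Elementwise product with the kernel and sum: 4·-1 + 11·3 + 6·-2 + 10·-1 + 6·2 + 2·-1 + 9·1 + 15·-1 + 7·2.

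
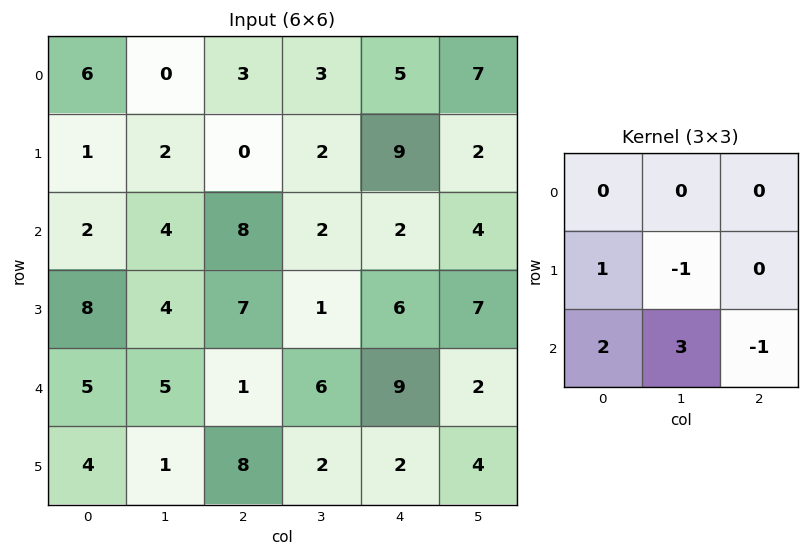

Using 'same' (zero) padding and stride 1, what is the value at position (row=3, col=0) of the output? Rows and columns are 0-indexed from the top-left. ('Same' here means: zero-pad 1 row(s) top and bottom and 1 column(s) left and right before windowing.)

The receptive field on the zero-padded input at this output position is [0 2 4 / 0 8 4 / 0 5 5]. Elementwise product with the kernel and sum: 0·1 + 8·-1 + 0·2 + 5·3 + 5·-1.

2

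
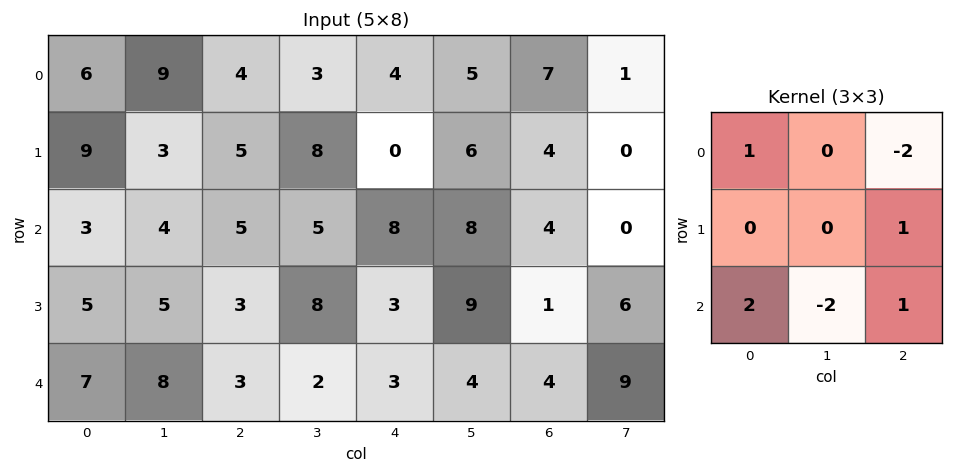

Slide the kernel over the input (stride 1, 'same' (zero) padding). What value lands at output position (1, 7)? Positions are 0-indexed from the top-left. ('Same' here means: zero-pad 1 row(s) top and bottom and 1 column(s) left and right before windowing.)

The receptive field on the zero-padded input at this output position is [7 1 0 / 4 0 0 / 4 0 0]. Elementwise product with the kernel and sum: 7·1 + 0·-2 + 0·1 + 4·2 + 0·-2 + 0·1.

15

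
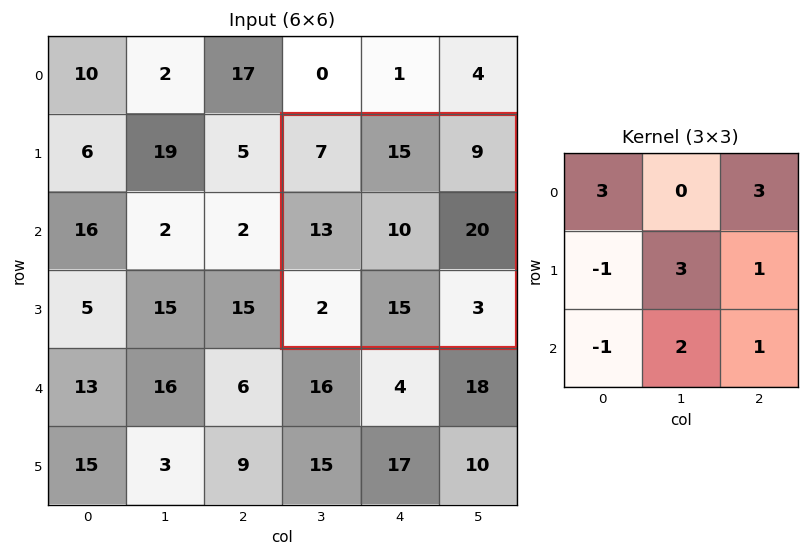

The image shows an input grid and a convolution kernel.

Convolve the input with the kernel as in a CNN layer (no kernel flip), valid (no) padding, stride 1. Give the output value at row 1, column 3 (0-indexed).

The receptive field on the input at this output position is [7 15 9 / 13 10 20 / 2 15 3]. Elementwise product with the kernel and sum: 7·3 + 9·3 + 13·-1 + 10·3 + 20·1 + 2·-1 + 15·2 + 3·1.

116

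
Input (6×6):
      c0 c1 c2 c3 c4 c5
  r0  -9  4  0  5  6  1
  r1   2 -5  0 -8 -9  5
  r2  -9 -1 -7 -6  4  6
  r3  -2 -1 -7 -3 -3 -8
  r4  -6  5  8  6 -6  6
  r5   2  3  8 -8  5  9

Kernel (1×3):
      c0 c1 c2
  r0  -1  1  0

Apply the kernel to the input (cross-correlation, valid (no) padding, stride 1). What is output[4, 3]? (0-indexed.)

The receptive field on the input at this output position is [6 -6 6]. Elementwise product with the kernel and sum: 6·-1 + -6·1.

-12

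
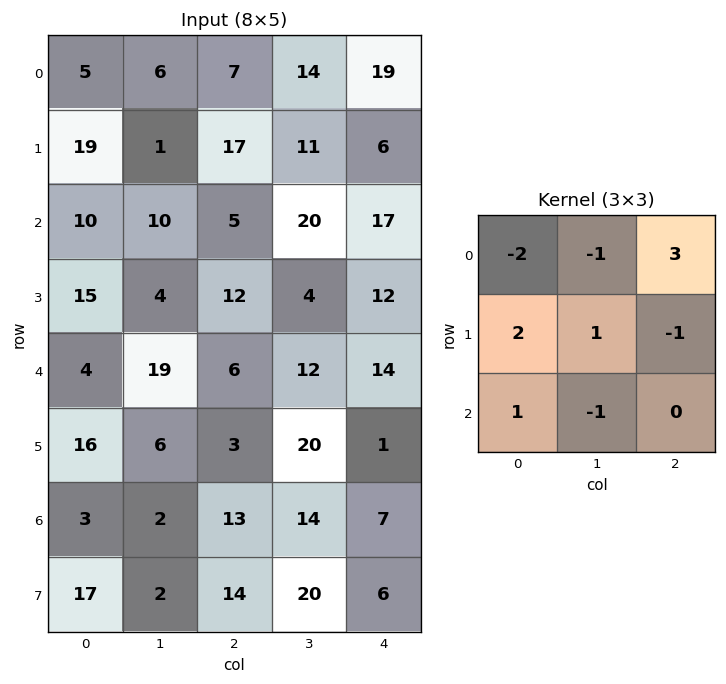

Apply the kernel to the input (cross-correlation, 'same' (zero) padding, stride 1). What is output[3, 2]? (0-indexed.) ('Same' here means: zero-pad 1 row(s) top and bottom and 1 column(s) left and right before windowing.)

The receptive field on the zero-padded input at this output position is [10 5 20 / 4 12 4 / 19 6 12]. Elementwise product with the kernel and sum: 10·-2 + 5·-1 + 20·3 + 4·2 + 12·1 + 4·-1 + 19·1 + 6·-1.

64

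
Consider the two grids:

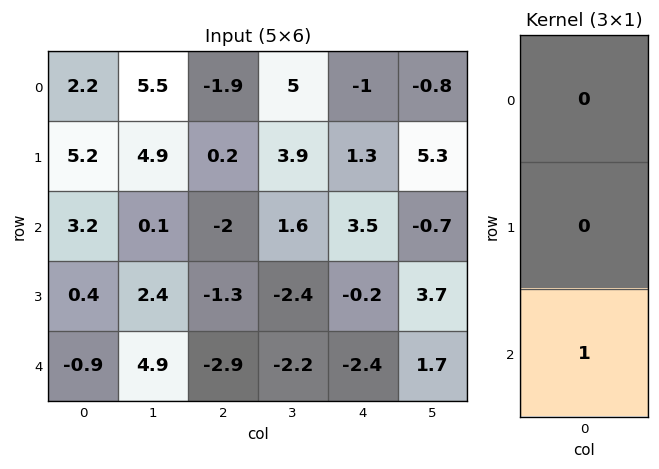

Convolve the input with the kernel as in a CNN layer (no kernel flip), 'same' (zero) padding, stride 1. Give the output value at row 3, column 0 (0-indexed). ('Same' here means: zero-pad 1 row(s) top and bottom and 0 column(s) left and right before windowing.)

The receptive field on the zero-padded input at this output position is [3.2 / 0.4 / -0.9]. Elementwise product with the kernel and sum: -0.9·1.

-0.9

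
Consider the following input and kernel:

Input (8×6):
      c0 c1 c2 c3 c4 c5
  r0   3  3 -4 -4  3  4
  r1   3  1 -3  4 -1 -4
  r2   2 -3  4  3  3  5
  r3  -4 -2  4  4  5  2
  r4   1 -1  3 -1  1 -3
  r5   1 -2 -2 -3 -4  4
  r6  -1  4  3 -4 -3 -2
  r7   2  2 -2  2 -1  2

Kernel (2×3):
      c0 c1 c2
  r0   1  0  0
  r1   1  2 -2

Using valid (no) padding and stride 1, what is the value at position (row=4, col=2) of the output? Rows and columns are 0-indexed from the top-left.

3

The receptive field on the input at this output position is [3 -1 1 / -2 -3 -4]. Elementwise product with the kernel and sum: 3·1 + -2·1 + -3·2 + -4·-2.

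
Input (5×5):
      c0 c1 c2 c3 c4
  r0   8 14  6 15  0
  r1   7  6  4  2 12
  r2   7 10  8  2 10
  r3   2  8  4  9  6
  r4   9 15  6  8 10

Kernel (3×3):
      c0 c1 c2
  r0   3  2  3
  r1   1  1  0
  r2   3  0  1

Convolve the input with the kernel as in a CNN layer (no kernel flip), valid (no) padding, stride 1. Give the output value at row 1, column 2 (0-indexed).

80

The receptive field on the input at this output position is [4 2 12 / 8 2 10 / 4 9 6]. Elementwise product with the kernel and sum: 4·3 + 2·2 + 12·3 + 8·1 + 2·1 + 4·3 + 6·1.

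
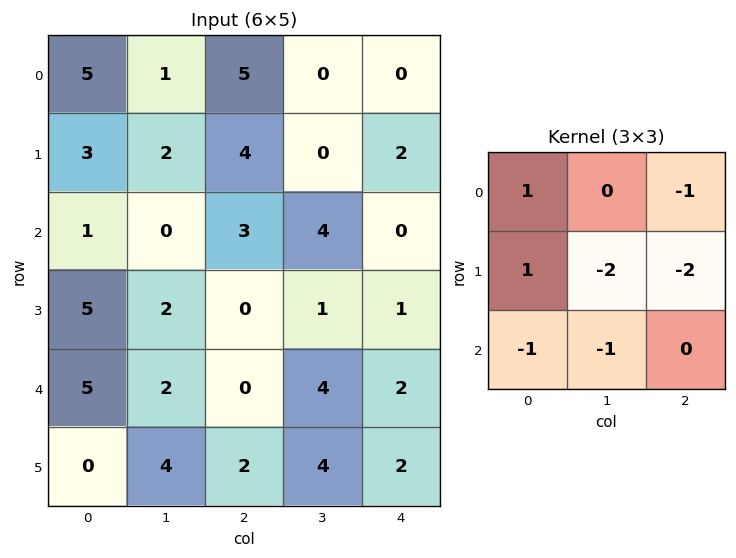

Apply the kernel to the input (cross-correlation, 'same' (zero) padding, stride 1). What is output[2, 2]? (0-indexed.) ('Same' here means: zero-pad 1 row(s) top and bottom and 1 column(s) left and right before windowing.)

The receptive field on the zero-padded input at this output position is [2 4 0 / 0 3 4 / 2 0 1]. Elementwise product with the kernel and sum: 2·1 + 0·-1 + 0·1 + 3·-2 + 4·-2 + 2·-1 + 0·-1.

-14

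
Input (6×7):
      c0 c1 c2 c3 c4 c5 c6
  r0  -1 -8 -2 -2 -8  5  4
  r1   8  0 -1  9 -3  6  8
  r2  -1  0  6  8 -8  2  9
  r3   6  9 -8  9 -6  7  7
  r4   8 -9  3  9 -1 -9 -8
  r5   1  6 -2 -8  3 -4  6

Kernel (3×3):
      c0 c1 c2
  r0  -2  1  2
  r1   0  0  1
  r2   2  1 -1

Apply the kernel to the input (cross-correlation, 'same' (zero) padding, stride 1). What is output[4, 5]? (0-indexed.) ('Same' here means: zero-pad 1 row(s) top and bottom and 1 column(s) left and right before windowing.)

21

The receptive field on the zero-padded input at this output position is [-6 7 7 / -1 -9 -8 / 3 -4 6]. Elementwise product with the kernel and sum: -6·-2 + 7·1 + 7·2 + -8·1 + 3·2 + -4·1 + 6·-1.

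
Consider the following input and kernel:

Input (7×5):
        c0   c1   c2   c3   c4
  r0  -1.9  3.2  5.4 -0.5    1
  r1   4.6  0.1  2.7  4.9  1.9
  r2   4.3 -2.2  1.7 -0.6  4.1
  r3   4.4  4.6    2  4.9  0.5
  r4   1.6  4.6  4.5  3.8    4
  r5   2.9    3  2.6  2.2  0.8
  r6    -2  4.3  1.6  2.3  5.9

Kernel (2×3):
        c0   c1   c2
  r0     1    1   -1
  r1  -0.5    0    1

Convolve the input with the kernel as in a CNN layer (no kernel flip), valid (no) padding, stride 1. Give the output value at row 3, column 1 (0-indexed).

The receptive field on the input at this output position is [4.6 2 4.9 / 4.6 4.5 3.8]. Elementwise product with the kernel and sum: 4.6·1 + 2·1 + 4.9·-1 + 4.6·-0.5 + 3.8·1.

3.2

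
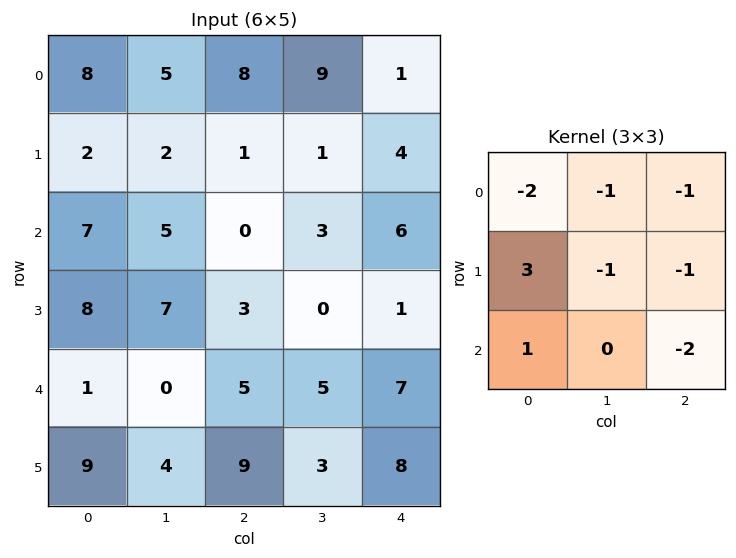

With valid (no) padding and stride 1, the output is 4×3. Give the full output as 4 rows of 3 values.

-19 -24 -40
11 13 -15
-14 -5 -10
-37 -29 -11

Output[0,0]: The receptive field on the input at this output position is [8 5 8 / 2 2 1 / 7 5 0]. Elementwise product with the kernel and sum: 8·-2 + 5·-1 + 8·-1 + 2·3 + 2·-1 + 1·-1 + 7·1 + 0·-2.
Output[0,1]: The receptive field on the input at this output position is [5 8 9 / 2 1 1 / 5 0 3]. Elementwise product with the kernel and sum: 5·-2 + 8·-1 + 9·-1 + 2·3 + 1·-1 + 1·-1 + 5·1 + 3·-2.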